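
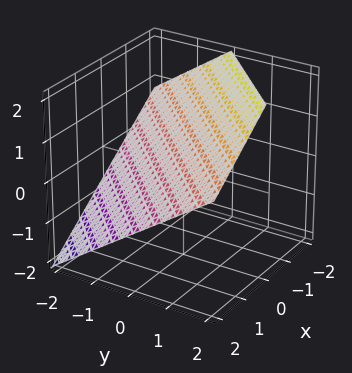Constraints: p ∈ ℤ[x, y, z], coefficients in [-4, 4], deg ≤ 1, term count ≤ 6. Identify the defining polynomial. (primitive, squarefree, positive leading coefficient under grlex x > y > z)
1. Degree: every cross-section is a straight line — this is a plane, so deg p = 1.
2. Checking where it meets the axes: it crosses the y-axis at the gridline y = -1; one x-axis crossing is at x = 1.
3. Together with the visible shape, these determine p as stated.

2*x - 2*y + 3*z - 2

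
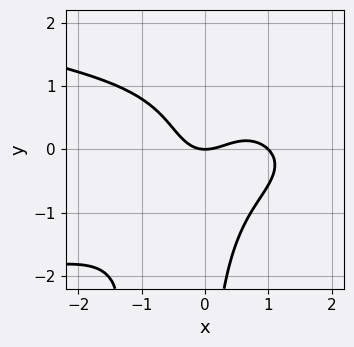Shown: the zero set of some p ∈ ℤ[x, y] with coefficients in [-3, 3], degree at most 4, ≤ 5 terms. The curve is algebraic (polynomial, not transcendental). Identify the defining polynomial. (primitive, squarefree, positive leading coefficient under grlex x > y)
(a) deg p = 4.
(b) Reading off the gridlines: it meets the y-axis at y = 0 (among the integer gridlines); the x-axis gridline crossings are at x ∈ {0, 1}.
(c) Putting this together gives p.

3*x^2*y^2 - x*y^3 + 2*x^3 - 2*x^2 + 2*y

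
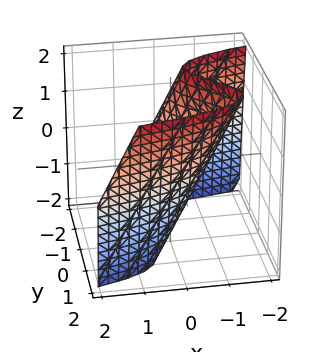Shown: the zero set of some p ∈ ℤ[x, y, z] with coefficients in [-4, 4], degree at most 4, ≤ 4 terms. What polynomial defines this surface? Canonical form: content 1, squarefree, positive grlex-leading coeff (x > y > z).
y^3 - 2*x - 2*y - z

1. The degree is 3 — a generic line meets the surface in up to 3 points.
2. From the axis intercepts and sections: it crosses the z-axis at the gridline z = 0; it meets the y-axis at y = 0 (among the integer gridlines); it meets the x-axis at x = 0 (among the integer gridlines).
3. Solving for integer coefficients yields p as stated.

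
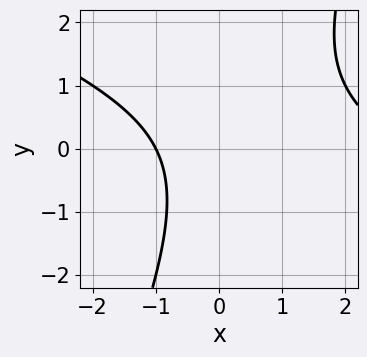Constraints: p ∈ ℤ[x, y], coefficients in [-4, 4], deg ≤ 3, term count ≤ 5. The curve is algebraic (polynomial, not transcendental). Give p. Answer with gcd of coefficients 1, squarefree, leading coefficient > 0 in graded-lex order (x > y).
x^2 + 2*x*y - y^2 - 2*x - 3

Degree: a generic line meets the curve in up to 2 points, so deg p = 2.
From the axis intercepts and sections: it misses every integer gridline on the y-axis; it meets the x-axis at x = -1 (among the integer gridlines).
These observations pin down the coefficients.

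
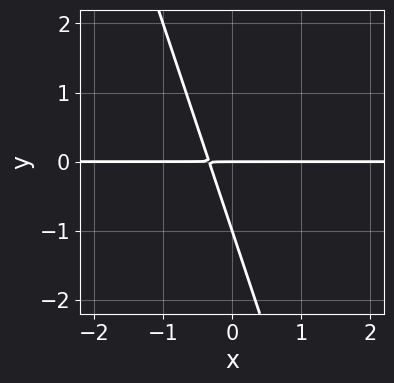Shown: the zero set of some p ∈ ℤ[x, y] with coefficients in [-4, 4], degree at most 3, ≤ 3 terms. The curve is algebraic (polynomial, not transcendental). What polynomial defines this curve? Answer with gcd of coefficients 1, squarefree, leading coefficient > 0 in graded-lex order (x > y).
3*x*y + y^2 + y

1. The degree is 2 — no degree-1 curve has this shape.
2. Checking where it meets the axes: every point of the x-axis in the box is on the curve; among the integer gridlines, it crosses the y-axis at y ∈ {-1, 0}.
3. Matching integer coefficients to the picture gives p.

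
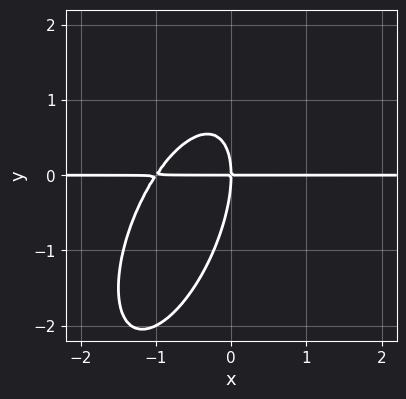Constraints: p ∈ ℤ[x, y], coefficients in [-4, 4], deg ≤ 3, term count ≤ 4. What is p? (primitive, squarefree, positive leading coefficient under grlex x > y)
3*x^2*y - 2*x*y^2 + y^3 + 3*x*y

1. The degree is 3 — the shape is more complex than any degree-2 curve.
2. From the axis intercepts and sections: it meets the y-axis at y = 0 (among the integer gridlines); every point of the x-axis in the box is on the curve.
3. Solving for integer coefficients yields p as stated.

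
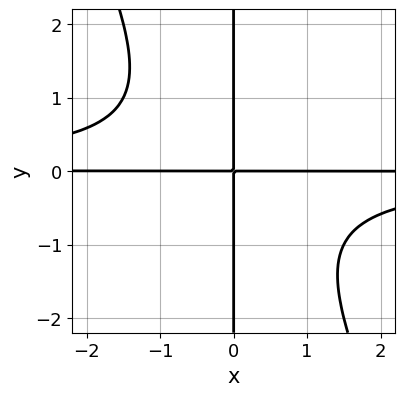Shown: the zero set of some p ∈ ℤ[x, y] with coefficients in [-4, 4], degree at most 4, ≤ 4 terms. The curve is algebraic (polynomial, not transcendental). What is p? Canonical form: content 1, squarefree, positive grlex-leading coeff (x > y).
deg p = 4. A generic line meets the curve in up to 4 points.
Observable constraints: every point of the y-axis in the box is on the curve; the visible x-axis segment lies entirely on the curve.
These observations pin down the coefficients.

2*x^2*y^2 + x*y^3 + 2*x*y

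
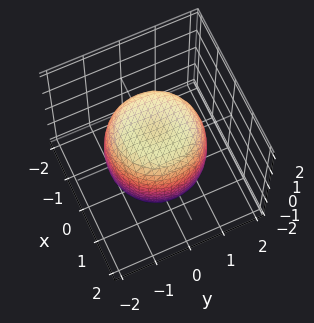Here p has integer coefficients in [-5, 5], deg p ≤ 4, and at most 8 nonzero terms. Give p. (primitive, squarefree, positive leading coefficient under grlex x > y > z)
First, deg p = 4. A generic line meets the surface in up to 4 points.
Next, by symmetry, the surface is invariant under rotation about z: p = q(x² + y², z).
Then, observable constraints: a circular section at z = 0 has radius between 1 and 2.
Finally, these observations pin down the coefficients.

2*x^4 + 4*x^2*y^2 + 2*y^4 - 2*x^2 - 2*y^2 + 2*z^2 - 3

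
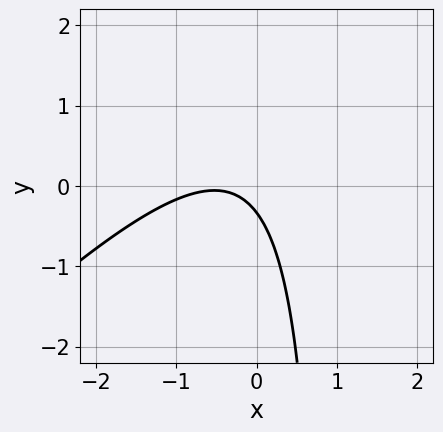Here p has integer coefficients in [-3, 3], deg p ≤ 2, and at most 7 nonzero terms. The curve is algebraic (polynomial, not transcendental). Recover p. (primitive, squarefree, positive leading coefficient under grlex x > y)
1. deg p = 2. A generic line meets the curve in up to 2 points.
2. From the visible intercepts: the curve avoids every integer x-axis point in the box.
3. Matching integer coefficients to the picture gives p.

3*x^2 - 3*x*y + 3*x + 3*y + 1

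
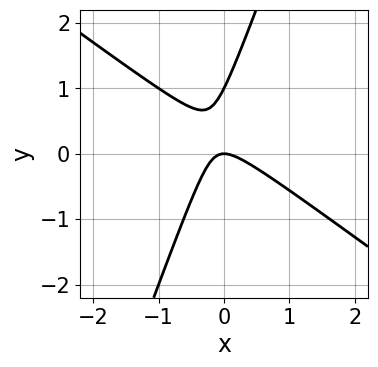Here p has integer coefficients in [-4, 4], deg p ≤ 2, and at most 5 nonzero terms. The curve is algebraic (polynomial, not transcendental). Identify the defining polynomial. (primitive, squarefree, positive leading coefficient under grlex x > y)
2*x^2 + 2*x*y - y^2 + y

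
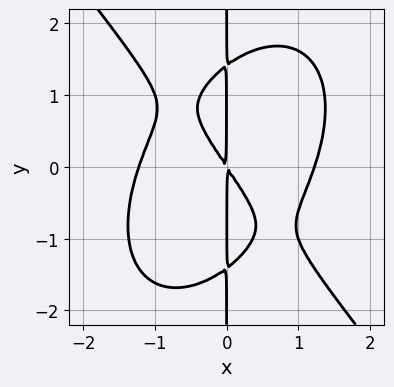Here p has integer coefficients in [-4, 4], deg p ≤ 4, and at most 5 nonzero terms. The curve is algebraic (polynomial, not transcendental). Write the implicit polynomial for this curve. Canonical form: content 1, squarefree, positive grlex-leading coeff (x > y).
2*x^4 + x*y^3 - 3*x^2 - 2*x*y

(a) deg p = 4. A generic line meets the curve in up to 4 points.
(b) Observable constraints: every point of the y-axis in the box is on the curve.
(c) Matching integer coefficients to the picture gives p.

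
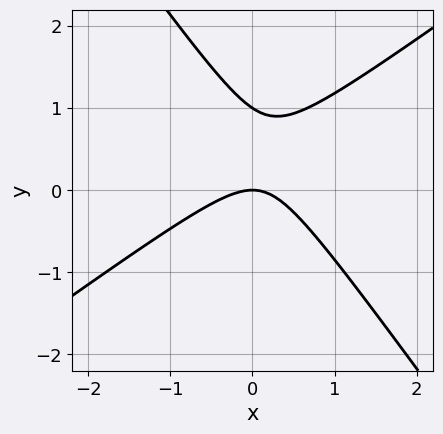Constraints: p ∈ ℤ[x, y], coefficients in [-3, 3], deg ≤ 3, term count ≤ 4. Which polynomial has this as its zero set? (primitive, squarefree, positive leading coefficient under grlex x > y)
The degree is 2 — no degree-1 curve has this shape.
Reading off the gridlines: the y-axis gridline crossings are at y ∈ {0, 1}; one x-axis crossing is at x = 0.
Together with the visible shape, these determine p as stated.

3*x^2 - 2*x*y - 3*y^2 + 3*y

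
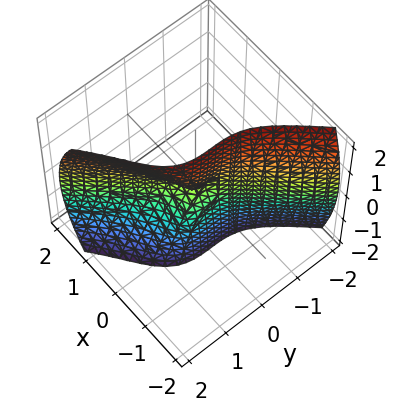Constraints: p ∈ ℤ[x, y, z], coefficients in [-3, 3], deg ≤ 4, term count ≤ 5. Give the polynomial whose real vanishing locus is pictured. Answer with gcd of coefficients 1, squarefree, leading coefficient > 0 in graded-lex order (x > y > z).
Degree: a generic line meets the surface in up to 3 points, so deg p = 3.
From the axis intercepts and sections: it meets the y-axis at y = 0 (among the integer gridlines); it meets the z-axis at z = 0 (among the integer gridlines); it meets the x-axis at x = 0 (among the integer gridlines).
Putting this together gives p.

3*x^3 + x*y^2 + 2*x*z^2 - 3*y^3 + z^2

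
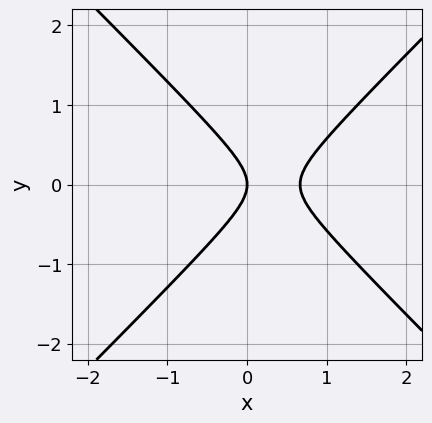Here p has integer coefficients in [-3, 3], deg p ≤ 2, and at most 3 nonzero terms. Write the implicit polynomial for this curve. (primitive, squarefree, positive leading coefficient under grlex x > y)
3*x^2 - 3*y^2 - 2*x

(a) The degree is 2 — the shape is more complex than any degree-1 curve.
(b) Symmetries: it's symmetric under y → −y, forcing even powers of y.
(c) Reading off the gridlines: one x-axis crossing is at x = 0; it crosses the y-axis at the gridline y = 0.
(d) Matching integer coefficients to the picture gives p.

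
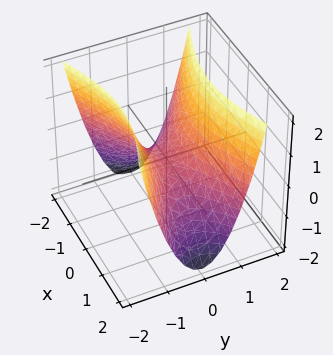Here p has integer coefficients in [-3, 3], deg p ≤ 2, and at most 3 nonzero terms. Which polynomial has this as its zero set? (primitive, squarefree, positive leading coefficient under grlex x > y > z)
First, degree: a saddle surface; a quadric, so deg p = 2.
Next, symmetries: the y ↦ −y reflection is a symmetry, so y appears only in even powers; it's symmetric under x → −x, forcing even powers of x.
Then, reading off the gridlines: one x-axis crossing is at x = 0; it crosses the y-axis at the gridline y = 0; one z-axis crossing is at z = 0.
Finally, assembling these constraints gives the stated polynomial.

x^2 - 3*y^2 + 2*z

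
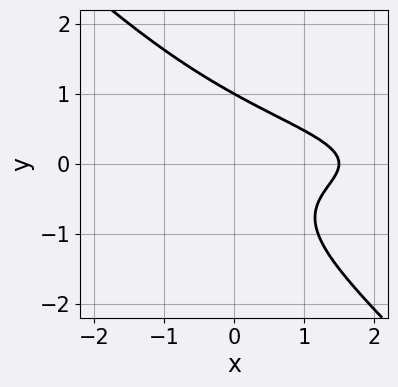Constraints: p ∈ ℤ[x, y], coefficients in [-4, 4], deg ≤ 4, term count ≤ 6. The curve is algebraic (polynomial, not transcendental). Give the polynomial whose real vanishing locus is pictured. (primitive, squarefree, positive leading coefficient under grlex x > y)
3*x*y^2 + 3*y^3 + 2*x - 3

Degree: a generic line meets the curve in up to 3 points, so deg p = 3.
Reading off the gridlines: one y-axis crossing is at y = 1.
Putting this together gives p.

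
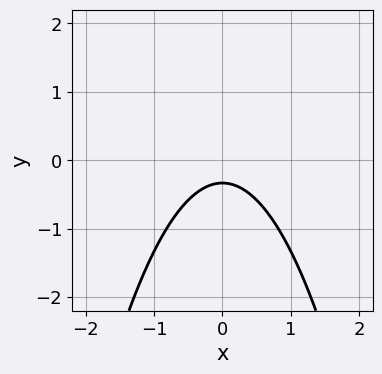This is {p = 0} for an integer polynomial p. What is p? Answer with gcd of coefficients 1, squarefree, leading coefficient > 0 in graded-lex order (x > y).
3*x^2 + 3*y + 1

First, deg p = 2. A generic line meets the curve in up to 2 points.
Then, symmetries: mirror symmetry x ↦ −x ⇒ only even powers of x.
Then, against the integer gridlines: no x-intercept at any integer in the box.
Finally, the integer polynomial consistent with all of this is the stated p.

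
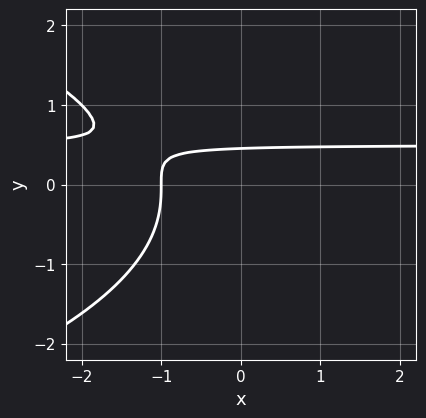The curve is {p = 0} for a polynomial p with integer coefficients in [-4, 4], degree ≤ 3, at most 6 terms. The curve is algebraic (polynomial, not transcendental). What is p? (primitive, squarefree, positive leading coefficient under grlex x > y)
(a) deg p = 3.
(b) Checking where it meets the axes: it meets the x-axis at x = -1 (among the integer gridlines).
(c) Fitting integer coefficients to these (and the overall shape) gives p.

y^3 + 2*x*y - x + 2*y - 1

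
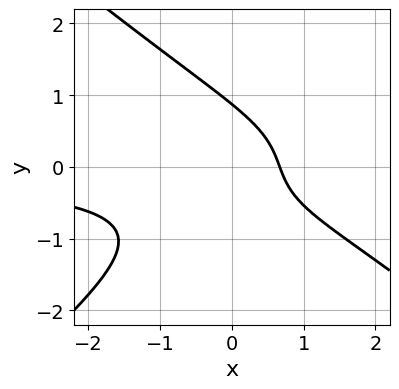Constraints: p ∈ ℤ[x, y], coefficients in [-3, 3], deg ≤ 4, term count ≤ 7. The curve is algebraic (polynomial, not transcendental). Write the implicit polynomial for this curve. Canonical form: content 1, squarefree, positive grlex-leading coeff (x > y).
2*x^2*y - 3*y^3 - 3*x*y - 3*x + 2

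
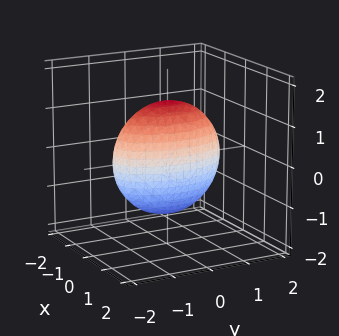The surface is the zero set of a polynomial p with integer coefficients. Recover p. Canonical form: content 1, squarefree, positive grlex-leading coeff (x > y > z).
The degree is 2 — bounded and convex; a quadric.
Symmetries: mirror symmetry y ↦ −y ⇒ only even powers of y; it's symmetric under z → −z, forcing even powers of z; mirror symmetry x ↦ −x ⇒ only even powers of x.
These observations pin down the coefficients.

3*x^2 + y^2 + z^2 - 2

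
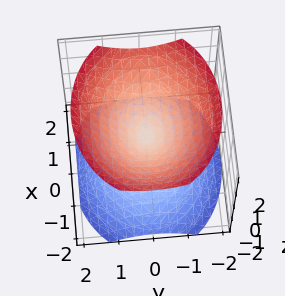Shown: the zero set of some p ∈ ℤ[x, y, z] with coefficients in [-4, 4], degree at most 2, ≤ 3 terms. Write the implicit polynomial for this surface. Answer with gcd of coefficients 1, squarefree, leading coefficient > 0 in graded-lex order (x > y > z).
2*x^2 + 3*y^2 - 3*z^2

1. I count 2 distinct pieces.
2. The degree is 2 — two nappes meeting at a single point; a quadric.
3. Symmetries: mirror symmetry z ↦ −z ⇒ only even powers of z; it's symmetric under y → −y, forcing even powers of y; it's symmetric under x → −x, forcing even powers of x.
4. From the axis intercepts and sections: it meets the y-axis at y = 0 (among the integer gridlines); it meets the z-axis at z = 0 (among the integer gridlines); it meets the x-axis at x = 0 (among the integer gridlines).
5. Fitting integer coefficients to these (and the overall shape) gives p.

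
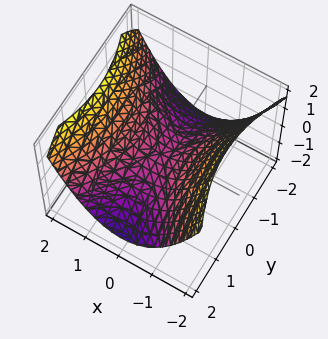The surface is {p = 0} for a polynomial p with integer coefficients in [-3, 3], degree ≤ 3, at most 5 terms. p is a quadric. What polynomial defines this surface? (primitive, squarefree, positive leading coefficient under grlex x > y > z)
The degree is 2 — a hyperbolic paraboloid; a quadric.
Symmetries: it's symmetric under y → −y, forcing even powers of y; it's symmetric under x → −x, forcing even powers of x.
From the axis intercepts and sections: one y-axis crossing is at y = 0; it meets the x-axis at x = 0 (among the integer gridlines).
The integer polynomial consistent with all of this is the stated p.

2*x^2 - y^2 - 3*z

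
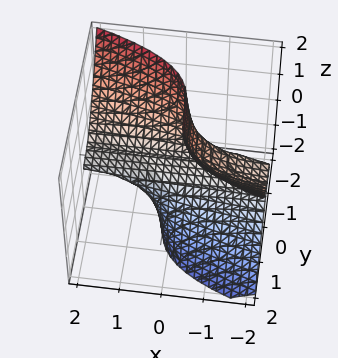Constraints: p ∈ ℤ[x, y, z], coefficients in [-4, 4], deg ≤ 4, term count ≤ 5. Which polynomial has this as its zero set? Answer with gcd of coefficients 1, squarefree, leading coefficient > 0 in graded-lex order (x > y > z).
2*x*z^2 + 2*y^3 + z

(a) Degree: a generic line meets the surface in up to 3 points, so deg p = 3.
(b) From the visible intercepts: it crosses the y-axis at the gridline y = 0; it crosses the z-axis at the gridline z = 0; every point of the x-axis in the box is on the surface.
(c) The integer polynomial consistent with all of this is the stated p.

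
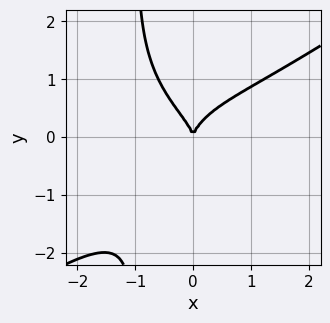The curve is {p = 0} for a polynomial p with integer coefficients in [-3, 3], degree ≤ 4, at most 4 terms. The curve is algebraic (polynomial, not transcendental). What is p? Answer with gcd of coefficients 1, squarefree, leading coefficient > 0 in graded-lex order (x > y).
x^4 - 3*x*y^3 - 3*y^3 + 3*x^2

1. Degree: the shape is more complex than any degree-3 curve, so deg p = 4.
2. From the visible intercepts: it crosses the x-axis at the gridline x = 0; one y-axis crossing is at y = 0.
3. Together with the visible shape, these determine p as stated.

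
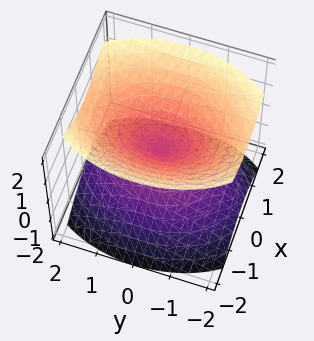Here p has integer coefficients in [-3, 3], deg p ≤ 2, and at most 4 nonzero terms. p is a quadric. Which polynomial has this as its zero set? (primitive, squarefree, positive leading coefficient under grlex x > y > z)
(a) I count 2 distinct pieces. They look like related sheets of one shape, so recover p as a whole.
(b) Degree: two nappes meeting at a single point; a quadric, so deg p = 2.
(c) Symmetries: the x ↦ −x reflection is a symmetry, so x appears only in even powers; mirror symmetry z ↦ −z ⇒ only even powers of z; the y ↦ −y reflection is a symmetry, so y appears only in even powers.
(d) Checking where it meets the axes: one x-axis crossing is at x = 0; one z-axis crossing is at z = 0; it meets the y-axis at y = 0 (among the integer gridlines).
(e) These observations pin down the coefficients.

2*x^2 + y^2 - 2*z^2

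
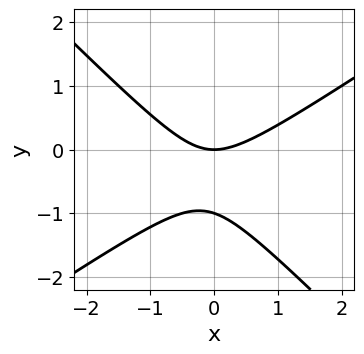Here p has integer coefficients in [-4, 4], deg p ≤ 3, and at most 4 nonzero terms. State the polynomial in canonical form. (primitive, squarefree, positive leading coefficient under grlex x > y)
2*x^2 - x*y - 3*y^2 - 3*y

The degree is 2 — no degree-1 curve has this shape.
From the visible intercepts: the y-axis gridline crossings are at y ∈ {-1, 0}; one x-axis crossing is at x = 0.
Assembling these constraints gives the stated polynomial.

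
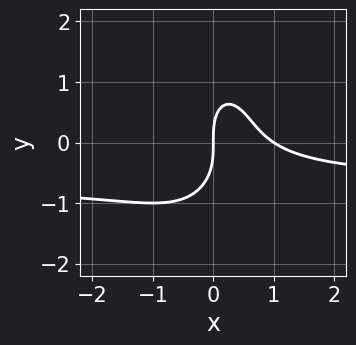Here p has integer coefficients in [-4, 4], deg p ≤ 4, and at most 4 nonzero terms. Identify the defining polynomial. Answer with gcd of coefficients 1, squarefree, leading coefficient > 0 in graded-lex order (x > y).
(a) deg p = 3.
(b) Checking where it meets the axes: it crosses the y-axis at the gridline y = 0; the x-axis gridline crossings are at x ∈ {0, 1}.
(c) Assembling these constraints gives the stated polynomial.

3*x^2*y + y^3 + 2*x^2 - 2*x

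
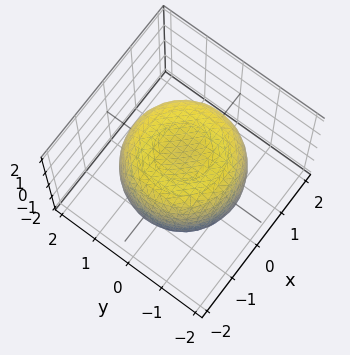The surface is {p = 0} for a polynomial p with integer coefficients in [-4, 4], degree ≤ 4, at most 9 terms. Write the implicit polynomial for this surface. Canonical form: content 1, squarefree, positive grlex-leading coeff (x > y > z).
2*x^4 + 4*x^2*y^2 + 2*y^4 - 3*x^2 - 3*y^2 + 3*z^2 - 3

deg p = 4. A generic line meets the surface in up to 4 points.
By symmetry, every cross-section ⟂ z is a circle, so x, y appear only via x² + y².
Reading off the gridlines: a circular section at z = -1 has radius between 1 and 2; among the integer gridlines, it crosses the z-axis at z ∈ {-1, 1}.
Fitting integer coefficients to these (and the overall shape) gives p.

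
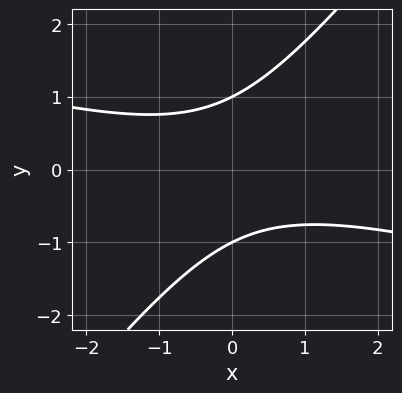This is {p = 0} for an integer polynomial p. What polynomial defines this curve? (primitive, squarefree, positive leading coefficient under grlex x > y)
x^2 + 3*x*y - 3*y^2 + 3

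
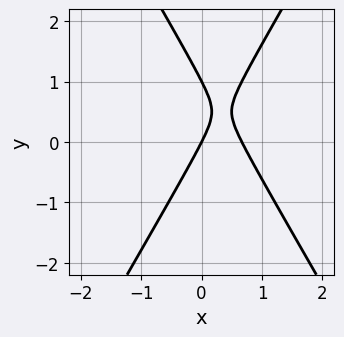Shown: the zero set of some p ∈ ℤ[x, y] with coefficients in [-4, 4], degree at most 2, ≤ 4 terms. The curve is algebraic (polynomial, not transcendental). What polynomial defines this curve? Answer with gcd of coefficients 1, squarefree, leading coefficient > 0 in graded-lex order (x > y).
(a) The degree is 2 — the shape is more complex than any degree-1 curve.
(b) Observable constraints: among the integer gridlines, it crosses the y-axis at y ∈ {0, 1}; it meets the x-axis at x = 0 (among the integer gridlines).
(c) Assembling these constraints gives the stated polynomial.

3*x^2 - y^2 - 2*x + y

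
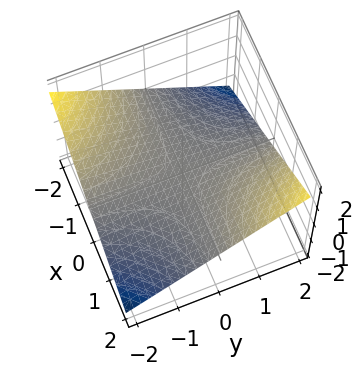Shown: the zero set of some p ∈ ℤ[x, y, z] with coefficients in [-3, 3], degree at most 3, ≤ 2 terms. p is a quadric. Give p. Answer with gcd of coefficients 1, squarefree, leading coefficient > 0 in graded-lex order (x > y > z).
x*y - 3*z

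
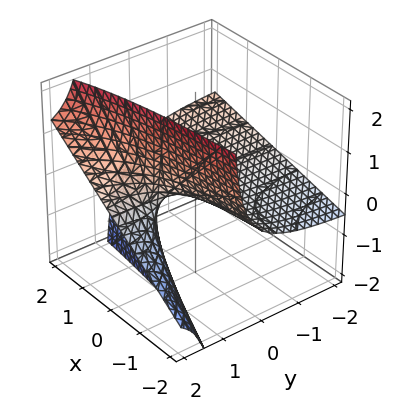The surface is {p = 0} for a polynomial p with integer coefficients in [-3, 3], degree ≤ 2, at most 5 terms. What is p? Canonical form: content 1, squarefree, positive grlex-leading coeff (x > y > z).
x*y - 3*y*z + 3*z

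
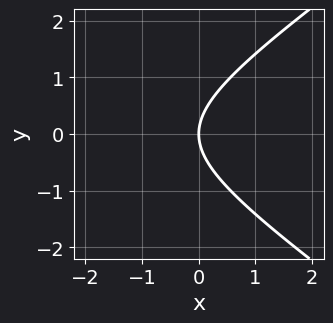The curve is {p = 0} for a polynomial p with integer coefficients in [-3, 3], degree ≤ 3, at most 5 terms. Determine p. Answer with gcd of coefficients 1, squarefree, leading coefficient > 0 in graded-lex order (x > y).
x^2 - 2*y^2 + 3*x

(a) deg p = 2.
(b) Symmetries: the y ↦ −y reflection is a symmetry, so y appears only in even powers.
(c) From the axis intercepts and sections: it meets the x-axis at x = 0 (among the integer gridlines); it meets the y-axis at y = 0 (among the integer gridlines).
(d) The integer polynomial consistent with all of this is the stated p.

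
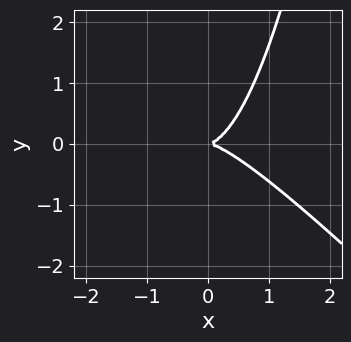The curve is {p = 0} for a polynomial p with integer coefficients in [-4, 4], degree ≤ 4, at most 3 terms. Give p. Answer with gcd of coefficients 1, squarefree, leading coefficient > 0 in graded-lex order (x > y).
x^3 + x^2*y - y^2

1. Degree: the shape is more complex than any degree-2 curve, so deg p = 3.
2. Against the integer gridlines: it crosses the y-axis at the gridline y = 0; it meets the x-axis at x = 0 (among the integer gridlines).
3. Putting this together gives p.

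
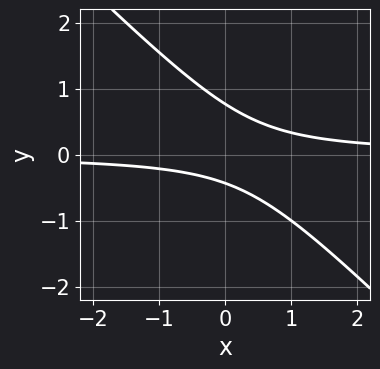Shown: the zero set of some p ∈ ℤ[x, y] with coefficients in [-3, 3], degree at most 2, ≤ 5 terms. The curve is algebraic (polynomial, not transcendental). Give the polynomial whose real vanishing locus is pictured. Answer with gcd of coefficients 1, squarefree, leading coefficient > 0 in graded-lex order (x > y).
3*x*y + 3*y^2 - y - 1

First, the degree is 2 — a generic line meets the curve in up to 2 points.
Next, observable constraints: it misses every integer gridline on the x-axis.
Finally, fitting integer coefficients to these (and the overall shape) gives p.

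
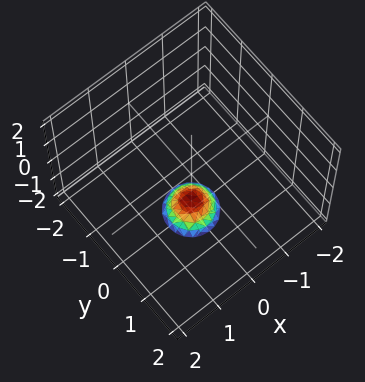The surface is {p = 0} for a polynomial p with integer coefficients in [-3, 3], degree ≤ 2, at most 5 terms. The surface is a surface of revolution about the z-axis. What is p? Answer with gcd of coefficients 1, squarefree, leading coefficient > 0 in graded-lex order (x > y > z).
3*x^2 + 3*y^2 + 2*z + 3

First, the degree is 2 — no degree-1 surface has this shape.
Then, symmetries: rotational symmetry about the z-axis ⇒ p depends on x, y only through x² + y².
Then, against the integer gridlines: the surface avoids every integer x-axis point in the box; a circular section at z = -2 has radius between 0 and 1; the surface avoids every integer y-axis point in the box.
Finally, putting this together gives p.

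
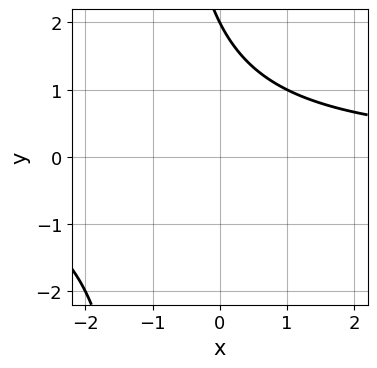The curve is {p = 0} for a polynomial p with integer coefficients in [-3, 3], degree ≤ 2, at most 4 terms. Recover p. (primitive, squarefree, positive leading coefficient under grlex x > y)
First, degree: a generic line meets the curve in up to 2 points, so deg p = 2.
Then, from the visible intercepts: it meets the y-axis at y = 2 (among the integer gridlines); no x-intercept at any integer in the box.
Finally, assembling these constraints gives the stated polynomial.

x*y + y - 2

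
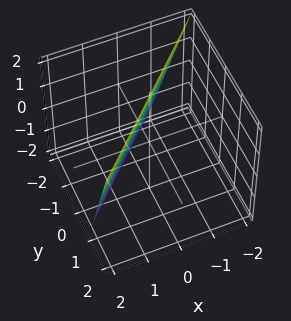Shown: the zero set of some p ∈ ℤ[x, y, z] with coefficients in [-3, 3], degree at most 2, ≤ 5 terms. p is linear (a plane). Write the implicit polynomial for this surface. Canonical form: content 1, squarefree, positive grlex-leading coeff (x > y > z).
1. Degree: every cross-section is a straight line — this is a plane, so deg p = 1.
2. From the visible intercepts: one z-axis crossing is at z = 2.
3. Fitting integer coefficients to these (and the overall shape) gives p.

3*x - 3*y + z - 2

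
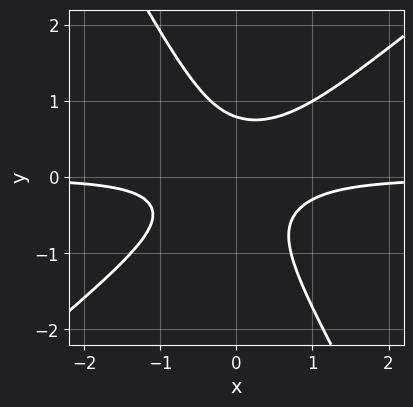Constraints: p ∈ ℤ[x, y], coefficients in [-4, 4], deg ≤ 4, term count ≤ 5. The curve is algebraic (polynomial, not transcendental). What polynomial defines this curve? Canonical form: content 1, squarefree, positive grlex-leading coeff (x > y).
3*x^2*y - 2*x*y^2 - 2*y^3 + 1

1. Degree: no degree-2 curve has this shape, so deg p = 3.
2. From the axis intercepts and sections: the curve avoids every integer x-axis point in the box.
3. Together with the visible shape, these determine p as stated.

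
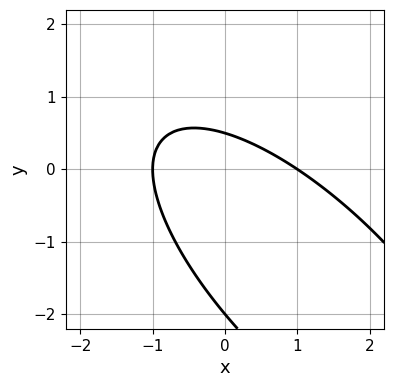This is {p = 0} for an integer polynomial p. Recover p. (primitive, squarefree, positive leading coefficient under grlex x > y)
1. Degree: no degree-1 curve has this shape, so deg p = 2.
2. Observable constraints: it crosses the y-axis at the gridline y = -2; among the integer gridlines, it crosses the x-axis at x ∈ {-1, 1}.
3. Solving for integer coefficients yields p as stated.

2*x^2 + 3*x*y + 2*y^2 + 3*y - 2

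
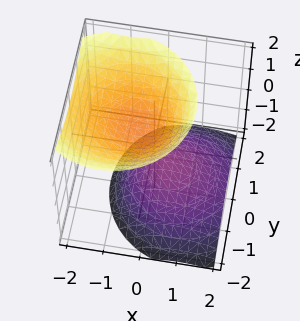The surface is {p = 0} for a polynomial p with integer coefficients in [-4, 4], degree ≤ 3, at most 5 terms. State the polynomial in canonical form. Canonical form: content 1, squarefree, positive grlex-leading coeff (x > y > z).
First, I count 2 distinct pieces. They look like related sheets of one shape, so recover p as a whole.
Then, deg p = 2. No degree-1 surface has this shape.
Next, from the axis intercepts and sections: the surface avoids every integer y-axis point in the box; no x-intercept at any integer in the box.
Finally, fitting integer coefficients to these (and the overall shape) gives p.

3*x^2 + 3*x*z + 3*y^2 - 3*z^2 + 2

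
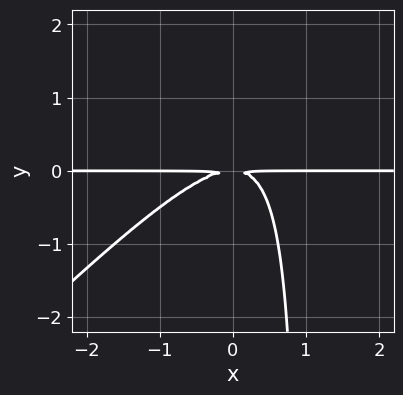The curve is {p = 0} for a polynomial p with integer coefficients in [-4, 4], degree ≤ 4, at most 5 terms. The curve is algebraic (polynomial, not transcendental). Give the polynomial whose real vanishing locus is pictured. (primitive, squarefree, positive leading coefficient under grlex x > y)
x^2*y - x*y^2 + y^2

(a) deg p = 3.
(b) Reading off the gridlines: the visible x-axis segment lies entirely on the curve.
(c) Putting this together gives p.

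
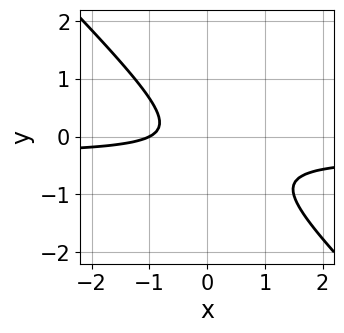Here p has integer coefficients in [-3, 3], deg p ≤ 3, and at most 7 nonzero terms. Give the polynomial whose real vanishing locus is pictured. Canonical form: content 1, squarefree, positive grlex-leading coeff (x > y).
3*x*y + 3*y^2 + x + y + 1

First, deg p = 2. No degree-1 curve has this shape.
Next, checking where it meets the axes: it misses every integer gridline on the y-axis; it crosses the x-axis at the gridline x = -1.
Finally, these observations pin down the coefficients.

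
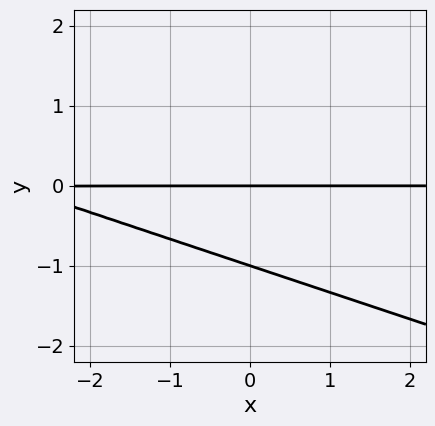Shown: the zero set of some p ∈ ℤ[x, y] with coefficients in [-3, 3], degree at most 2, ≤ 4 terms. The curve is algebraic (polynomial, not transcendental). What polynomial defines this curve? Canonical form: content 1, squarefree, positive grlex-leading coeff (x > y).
x*y + 3*y^2 + 3*y

First, degree: the shape is more complex than any degree-1 curve, so deg p = 2.
Then, from the visible intercepts: the visible x-axis segment lies entirely on the curve; among the integer gridlines, it crosses the y-axis at y ∈ {-1, 0}.
Finally, the integer polynomial consistent with all of this is the stated p.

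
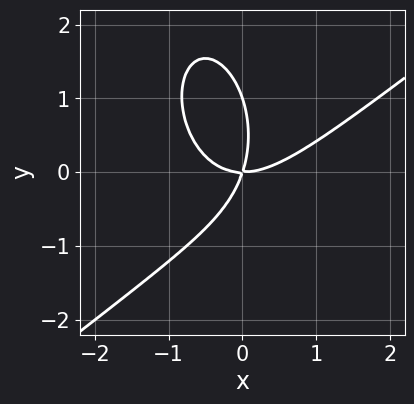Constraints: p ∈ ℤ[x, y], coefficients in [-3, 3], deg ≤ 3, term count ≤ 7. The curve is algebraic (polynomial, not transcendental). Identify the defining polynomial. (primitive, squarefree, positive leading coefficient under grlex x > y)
2*x^3 - 2*x^2*y - y^3 - 3*x*y + y^2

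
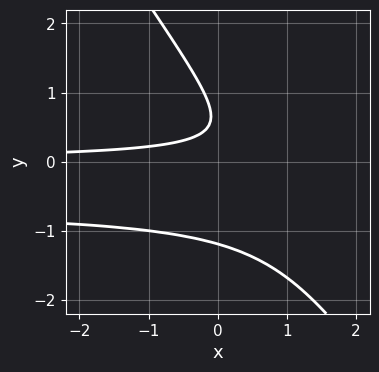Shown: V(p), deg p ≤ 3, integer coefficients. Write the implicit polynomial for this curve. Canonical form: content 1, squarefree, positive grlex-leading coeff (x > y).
3*x*y^2 + 2*y^3 + 2*x*y - 2*y + 1

First, degree: a generic line meets the curve in up to 3 points, so deg p = 3.
Then, against the integer gridlines: no x-intercept at any integer in the box.
Finally, the integer polynomial consistent with all of this is the stated p.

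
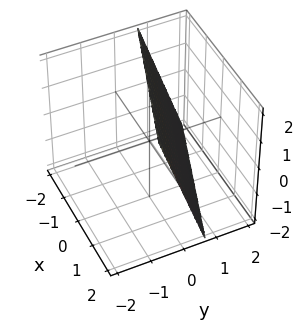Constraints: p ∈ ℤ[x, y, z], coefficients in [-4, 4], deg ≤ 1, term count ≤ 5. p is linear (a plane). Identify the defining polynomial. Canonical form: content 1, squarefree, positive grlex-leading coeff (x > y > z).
(a) Degree: the surface is flat (a plane), so deg p = 1.
(b) From the visible intercepts: one x-axis crossing is at x = 2; it crosses the z-axis at the gridline z = 2.
(c) Fitting integer coefficients to these (and the overall shape) gives p.

x + 3*y + z - 2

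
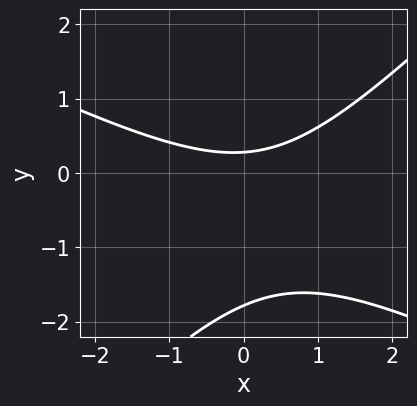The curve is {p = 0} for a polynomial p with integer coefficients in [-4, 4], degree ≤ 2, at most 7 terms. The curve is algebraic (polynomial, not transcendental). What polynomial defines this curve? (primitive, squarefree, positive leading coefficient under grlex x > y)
x^2 + x*y - 2*y^2 - 3*y + 1

Degree: the shape is more complex than any degree-1 curve, so deg p = 2.
Observable constraints: no x-intercept at any integer in the box.
Solving for integer coefficients yields p as stated.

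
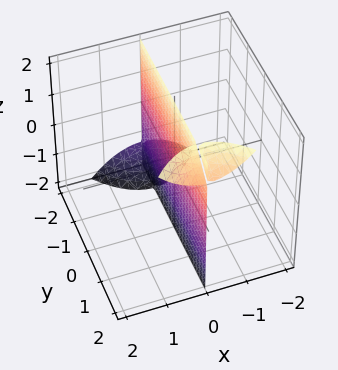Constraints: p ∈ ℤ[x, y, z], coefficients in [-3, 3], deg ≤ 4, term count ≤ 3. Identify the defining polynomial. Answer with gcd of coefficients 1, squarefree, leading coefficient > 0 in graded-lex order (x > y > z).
1. There are 3 components.
2. Degree: no degree-2 surface has this shape, so deg p = 3.
3. From the axis intercepts and sections: the visible y-axis segment lies entirely on the surface; the visible z-axis segment lies entirely on the surface; one x-axis crossing is at x = 0.
4. These observations pin down the coefficients.

x^3 - x*y*z + 3*x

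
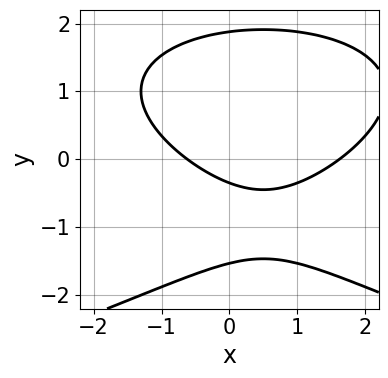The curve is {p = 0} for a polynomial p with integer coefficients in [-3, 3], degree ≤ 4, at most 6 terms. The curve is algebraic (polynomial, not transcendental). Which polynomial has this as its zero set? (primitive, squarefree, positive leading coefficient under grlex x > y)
(a) Degree: no degree-2 curve has this shape, so deg p = 3.
(b) The integer polynomial consistent with all of this is the stated p.

y^3 + x^2 - x - 3*y - 1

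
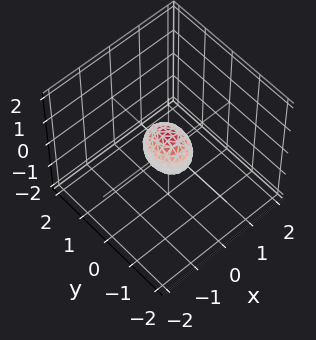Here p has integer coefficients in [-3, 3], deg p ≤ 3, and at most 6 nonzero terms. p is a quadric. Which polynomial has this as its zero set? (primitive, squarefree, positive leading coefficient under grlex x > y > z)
The degree is 2 — bounded and convex; a quadric.
Symmetries: the y ↦ −y reflection is a symmetry, so y appears only in even powers; it's symmetric under z → −z, forcing even powers of z; the x ↦ −x reflection is a symmetry, so x appears only in even powers.
Solving for integer coefficients yields p as stated.

3*x^2 + 2*y^2 + 2*z^2 - 1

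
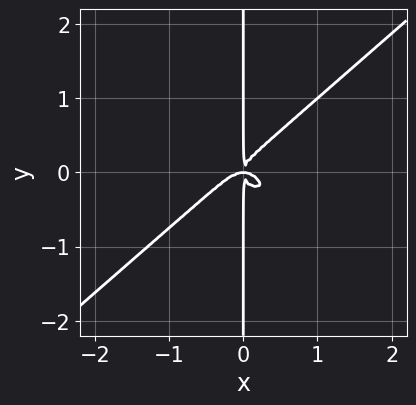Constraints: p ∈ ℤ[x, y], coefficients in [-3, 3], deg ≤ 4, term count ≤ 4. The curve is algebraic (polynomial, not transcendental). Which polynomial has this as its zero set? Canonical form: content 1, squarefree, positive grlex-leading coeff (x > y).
2*x^4 - 3*x*y^3 + x^2*y

(a) Degree: the shape is more complex than any degree-3 curve, so deg p = 4.
(b) From the visible intercepts: the visible y-axis segment lies entirely on the curve.
(c) Putting this together gives p.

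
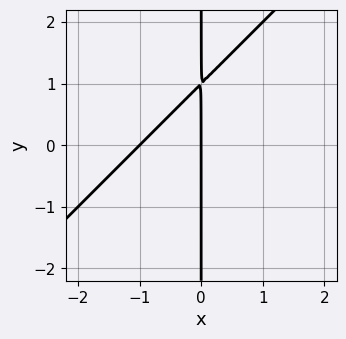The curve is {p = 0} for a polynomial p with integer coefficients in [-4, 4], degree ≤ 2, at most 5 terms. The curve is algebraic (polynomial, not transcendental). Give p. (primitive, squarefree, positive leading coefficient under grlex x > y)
x^2 - x*y + x

1. deg p = 2. The shape is more complex than any degree-1 curve.
2. From the axis intercepts and sections: every point of the y-axis in the box is on the curve; the x-axis gridline crossings are at x ∈ {-1, 0}.
3. Together with the visible shape, these determine p as stated.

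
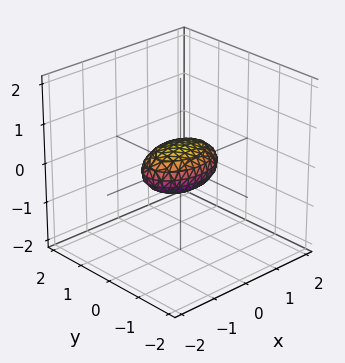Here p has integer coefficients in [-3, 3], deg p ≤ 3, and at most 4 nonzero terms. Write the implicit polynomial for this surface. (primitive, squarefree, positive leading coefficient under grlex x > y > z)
x^2 + 2*y^2 + 3*z^2 - 1

(a) Degree: bounded and convex; a quadric, so deg p = 2.
(b) Symmetries: mirror symmetry x ↦ −x ⇒ only even powers of x; the y ↦ −y reflection is a symmetry, so y appears only in even powers; the z ↦ −z reflection is a symmetry, so z appears only in even powers.
(c) Reading off the gridlines: among the integer gridlines, it crosses the x-axis at x ∈ {-1, 1}.
(d) These observations pin down the coefficients.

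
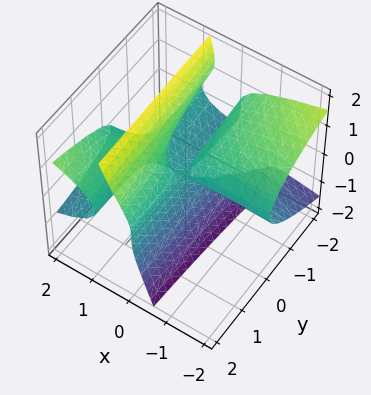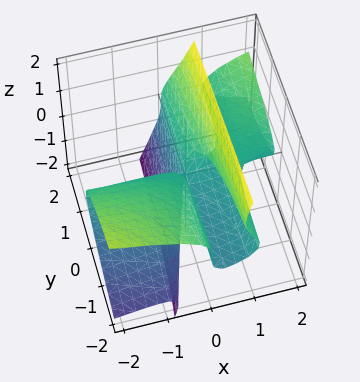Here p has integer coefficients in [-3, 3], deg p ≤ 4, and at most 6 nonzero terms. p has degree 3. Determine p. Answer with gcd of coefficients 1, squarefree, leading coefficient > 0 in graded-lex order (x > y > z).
x^2*y - 3*x*z^2 + z^3 - x*y + x*z

(a) The degree is 3 — no degree-2 surface has this shape.
(b) Against the integer gridlines: every point of the x-axis in the box is on the surface; it meets the z-axis at z = 0 (among the integer gridlines); the visible y-axis segment lies entirely on the surface.
(c) Solving for integer coefficients yields p as stated.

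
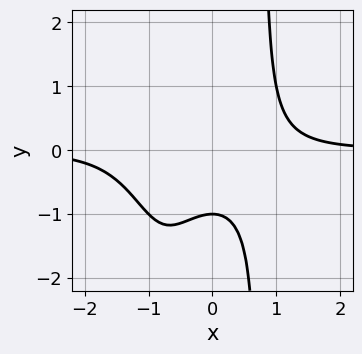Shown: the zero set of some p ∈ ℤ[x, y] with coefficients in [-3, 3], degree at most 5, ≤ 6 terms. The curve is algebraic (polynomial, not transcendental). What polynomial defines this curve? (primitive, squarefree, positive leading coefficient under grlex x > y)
deg p = 4. The shape is more complex than any degree-3 curve.
From the axis intercepts and sections: it crosses the y-axis at the gridline y = -1; it misses every integer gridline on the x-axis.
Assembling these constraints gives the stated polynomial.

x^3*y + x^2*y - y - 1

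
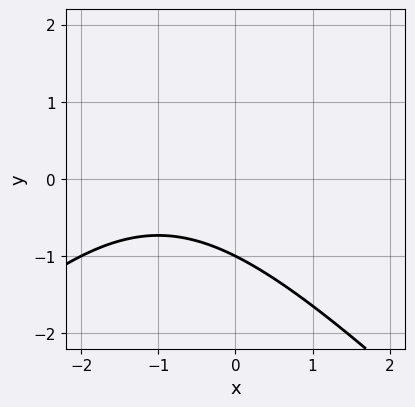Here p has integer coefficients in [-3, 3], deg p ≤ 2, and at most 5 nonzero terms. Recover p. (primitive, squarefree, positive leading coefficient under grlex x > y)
x^2 - y^2 + 2*x + 2*y + 3

(a) deg p = 2. The shape is more complex than any degree-1 curve.
(b) From the visible intercepts: the curve avoids every integer x-axis point in the box; one y-axis crossing is at y = -1.
(c) Assembling these constraints gives the stated polynomial.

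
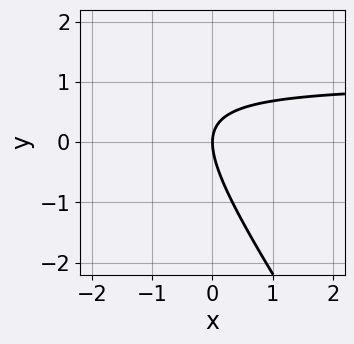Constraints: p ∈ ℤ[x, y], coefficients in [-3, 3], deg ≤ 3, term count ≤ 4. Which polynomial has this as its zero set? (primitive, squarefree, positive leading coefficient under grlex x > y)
1. Degree: the shape is more complex than any degree-1 curve, so deg p = 2.
2. From the axis intercepts and sections: it crosses the x-axis at the gridline x = 0; one y-axis crossing is at y = 0.
3. The integer polynomial consistent with all of this is the stated p.

3*x*y + 2*y^2 - 3*x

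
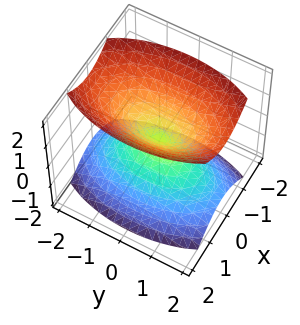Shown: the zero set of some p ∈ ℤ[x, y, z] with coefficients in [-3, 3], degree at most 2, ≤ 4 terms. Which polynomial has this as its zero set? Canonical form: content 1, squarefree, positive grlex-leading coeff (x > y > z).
First, I count 2 distinct pieces.
Next, the degree is 2 — two nappes meeting at a single point; a quadric.
Next, symmetries: the z ↦ −z reflection is a symmetry, so z appears only in even powers; the x ↦ −x reflection is a symmetry, so x appears only in even powers; the y ↦ −y reflection is a symmetry, so y appears only in even powers.
Then, reading off the gridlines: it crosses the z-axis at the gridline z = 0; it meets the x-axis at x = 0 (among the integer gridlines); it crosses the y-axis at the gridline y = 0.
Finally, assembling these constraints gives the stated polynomial.

3*x^2 + y^2 - 2*z^2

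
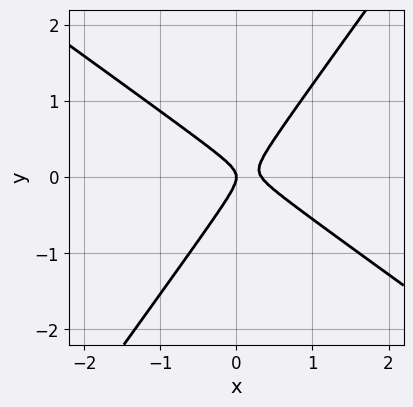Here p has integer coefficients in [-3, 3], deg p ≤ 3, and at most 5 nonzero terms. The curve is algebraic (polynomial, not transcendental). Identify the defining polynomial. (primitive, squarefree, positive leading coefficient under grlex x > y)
1. deg p = 2.
2. Against the integer gridlines: it crosses the y-axis at the gridline y = 0; it crosses the x-axis at the gridline x = 0.
3. Together with the visible shape, these determine p as stated.

3*x^2 + 2*x*y - 3*y^2 - x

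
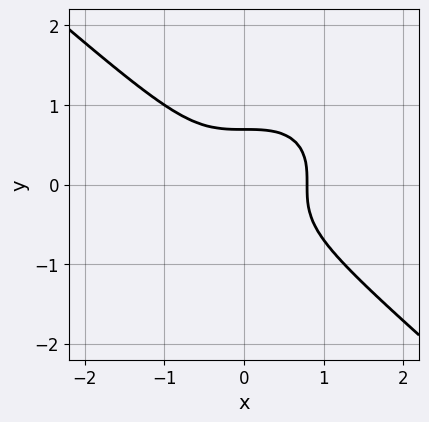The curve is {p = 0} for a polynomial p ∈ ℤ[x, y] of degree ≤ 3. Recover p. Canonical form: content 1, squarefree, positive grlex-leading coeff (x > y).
2*x^3 + 3*y^3 - 1

First, deg p = 3. No degree-2 curve has this shape.
Finally, putting this together gives p.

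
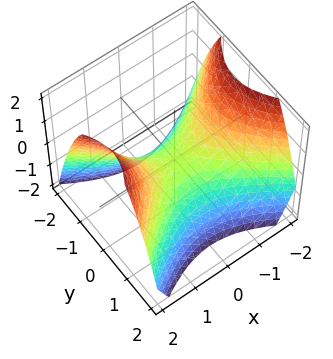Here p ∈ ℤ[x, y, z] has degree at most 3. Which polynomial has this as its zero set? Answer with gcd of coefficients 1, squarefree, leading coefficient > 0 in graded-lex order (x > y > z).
First, deg p = 2.
Then, symmetries: mirror symmetry x ↦ −x ⇒ only even powers of x; mirror symmetry y ↦ −y ⇒ only even powers of y.
Then, from the visible intercepts: it meets the x-axis at x = 0 (among the integer gridlines); it meets the z-axis at z = 0 (among the integer gridlines); one y-axis crossing is at y = 0.
Finally, these observations pin down the coefficients.

2*x^2 - 3*y^2 - 3*z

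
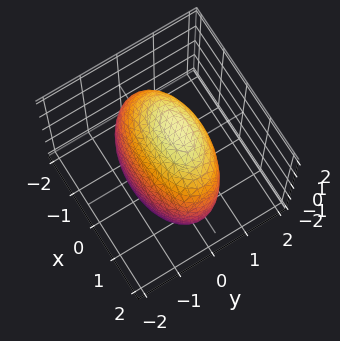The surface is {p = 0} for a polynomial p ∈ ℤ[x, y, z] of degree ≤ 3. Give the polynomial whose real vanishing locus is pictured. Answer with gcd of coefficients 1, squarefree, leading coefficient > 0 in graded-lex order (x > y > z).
1. deg p = 2. No degree-1 surface has this shape.
2. Against the integer gridlines: among the integer gridlines, it crosses the y-axis at y ∈ {-1, 1}.
3. Assembling these constraints gives the stated polynomial.

x^2 + 3*y^2 - y*z + z^2 - 3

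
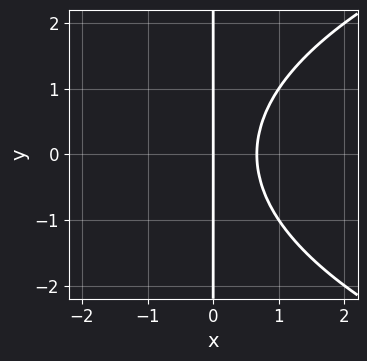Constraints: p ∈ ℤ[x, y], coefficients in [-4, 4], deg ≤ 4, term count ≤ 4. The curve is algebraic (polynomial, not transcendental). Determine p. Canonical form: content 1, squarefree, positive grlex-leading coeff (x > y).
x*y^2 - 3*x^2 + 2*x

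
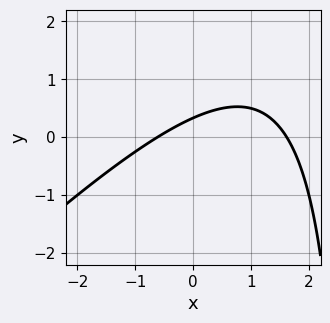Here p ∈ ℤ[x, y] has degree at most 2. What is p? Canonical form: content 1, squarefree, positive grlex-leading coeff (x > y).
x^2 - x*y - x + 3*y - 1

First, deg p = 2. A generic line meets the curve in up to 2 points.
Finally, matching integer coefficients to the picture gives p.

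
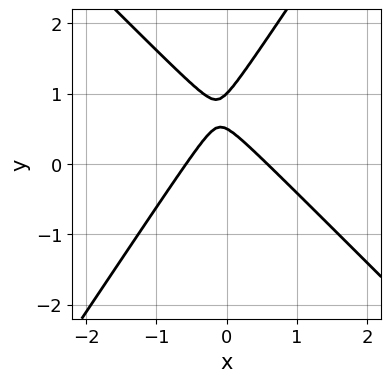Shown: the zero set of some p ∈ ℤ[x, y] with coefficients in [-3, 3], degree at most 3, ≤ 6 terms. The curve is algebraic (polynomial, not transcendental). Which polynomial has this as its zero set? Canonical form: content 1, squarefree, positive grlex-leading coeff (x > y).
Degree: a generic line meets the curve in up to 2 points, so deg p = 2.
From the axis intercepts and sections: one y-axis crossing is at y = 1.
Assembling these constraints gives the stated polynomial.

3*x^2 + x*y - 2*y^2 + 3*y - 1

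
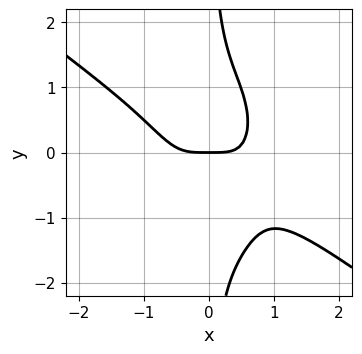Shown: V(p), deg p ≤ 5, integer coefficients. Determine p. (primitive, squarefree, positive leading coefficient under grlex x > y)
3*x^4 + 3*x^3*y + 2*x*y^3 + x*y^2 - 2*y

1. The degree is 4 — a generic line meets the curve in up to 4 points.
2. From the visible intercepts: it crosses the y-axis at the gridline y = 0; it meets the x-axis at x = 0 (among the integer gridlines).
3. Matching integer coefficients to the picture gives p.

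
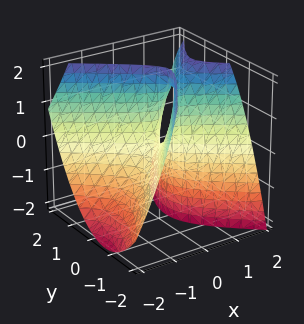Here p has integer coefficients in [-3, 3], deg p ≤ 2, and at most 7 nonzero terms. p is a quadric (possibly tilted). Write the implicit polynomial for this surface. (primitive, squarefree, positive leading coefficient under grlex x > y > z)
1. Degree: a generic line meets the surface in up to 2 points, so deg p = 2.
2. Reading off the gridlines: one z-axis crossing is at z = 0; it crosses the x-axis at the gridline x = 0; one y-axis crossing is at y = 0.
3. The integer polynomial consistent with all of this is the stated p.

3*x^2 + 2*x*y - 3*x*z - 3*y^2 + z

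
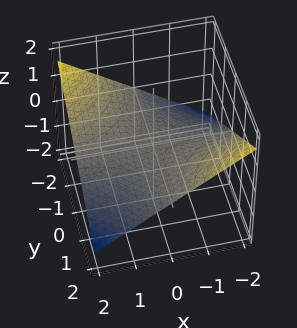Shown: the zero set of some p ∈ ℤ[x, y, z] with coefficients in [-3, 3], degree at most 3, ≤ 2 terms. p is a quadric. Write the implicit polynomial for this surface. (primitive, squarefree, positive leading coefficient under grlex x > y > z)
x*y + 3*z

First, deg p = 2. A saddle surface; a quadric.
Then, checking where it meets the axes: it crosses the z-axis at the gridline z = 0; every point of the y-axis in the box is on the surface.
Finally, the integer polynomial consistent with all of this is the stated p. Check: (-2, 0, 0) on the x-axis lies on the surface, and p(-2, 0, 0) = 0. ✓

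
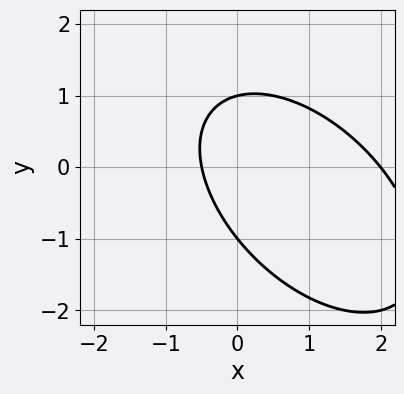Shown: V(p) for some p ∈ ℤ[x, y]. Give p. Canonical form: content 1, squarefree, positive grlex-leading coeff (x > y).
(a) deg p = 2. No degree-1 curve has this shape.
(b) From the axis intercepts and sections: it meets the x-axis at x = 2 (among the integer gridlines); among the integer gridlines, it crosses the y-axis at y ∈ {-1, 1}.
(c) Assembling these constraints gives the stated polynomial.

2*x^2 + 2*x*y + 2*y^2 - 3*x - 2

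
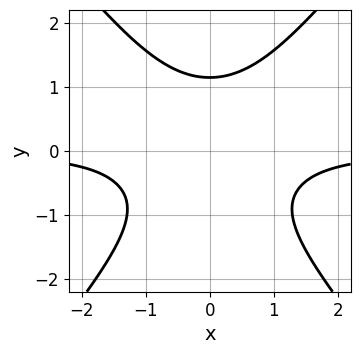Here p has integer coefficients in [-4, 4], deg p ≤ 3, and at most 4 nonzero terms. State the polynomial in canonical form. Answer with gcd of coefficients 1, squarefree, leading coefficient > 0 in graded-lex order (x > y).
3*x^2*y - 2*y^3 + 3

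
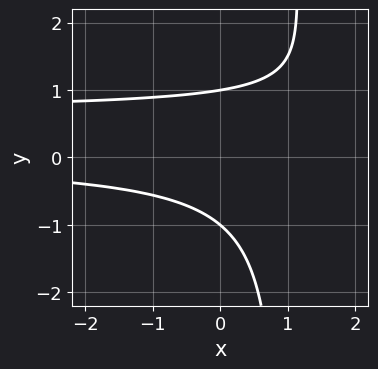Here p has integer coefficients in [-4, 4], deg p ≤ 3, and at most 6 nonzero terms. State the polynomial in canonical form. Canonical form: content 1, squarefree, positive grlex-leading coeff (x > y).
3*x*y^2 - 2*x*y - 3*y^2 + 3

First, deg p = 3. A generic line meets the curve in up to 3 points.
Then, checking where it meets the axes: no x-intercept at any integer in the box; the y-axis gridline crossings are at y ∈ {-1, 1}.
Finally, solving for integer coefficients yields p as stated.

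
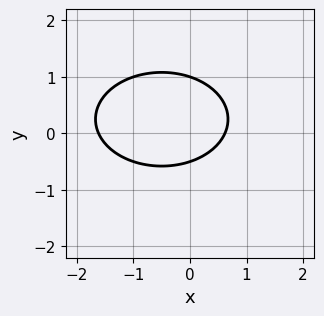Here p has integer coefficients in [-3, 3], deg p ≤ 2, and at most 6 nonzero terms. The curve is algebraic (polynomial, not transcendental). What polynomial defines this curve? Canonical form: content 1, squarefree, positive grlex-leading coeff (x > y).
x^2 + 2*y^2 + x - y - 1

First, degree: a generic line meets the curve in up to 2 points, so deg p = 2.
Then, from the axis intercepts and sections: it crosses the y-axis at the gridline y = 1.
Finally, solving for integer coefficients yields p as stated.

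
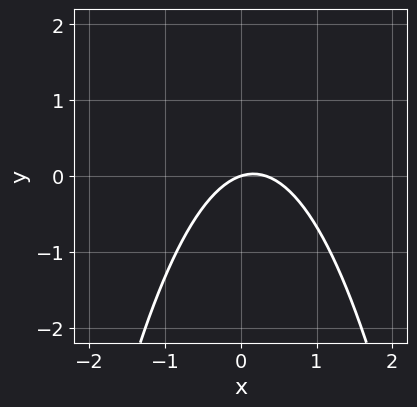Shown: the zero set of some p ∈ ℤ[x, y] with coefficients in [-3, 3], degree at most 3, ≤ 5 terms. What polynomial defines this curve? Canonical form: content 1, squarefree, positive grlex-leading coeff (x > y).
3*x^2 - x + 3*y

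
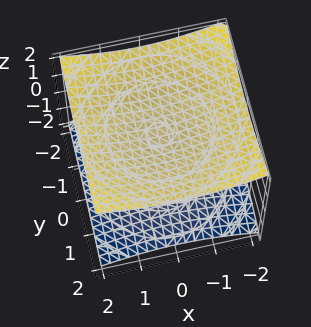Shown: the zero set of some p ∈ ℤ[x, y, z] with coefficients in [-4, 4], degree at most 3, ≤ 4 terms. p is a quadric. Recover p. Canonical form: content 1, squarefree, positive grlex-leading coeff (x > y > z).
x^2 + y^2 - 3*z^2 + 3

1. There are 2 components.
2. Degree: two sheets facing apart; a quadric, so deg p = 2.
3. Symmetries: the z ↦ −z reflection is a symmetry, so z appears only in even powers; rotational symmetry about the z-axis ⇒ p depends on x, y only through x² + y².
4. Reading off the gridlines: no y-intercept at any integer in the box; the surface avoids every integer x-axis point in the box; among the integer gridlines, it crosses the z-axis at z ∈ {-1, 1}.
5. The integer polynomial consistent with all of this is the stated p.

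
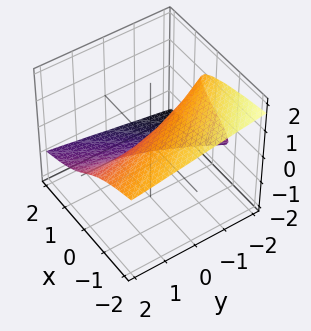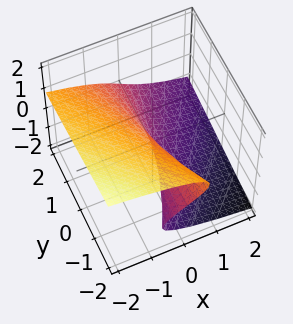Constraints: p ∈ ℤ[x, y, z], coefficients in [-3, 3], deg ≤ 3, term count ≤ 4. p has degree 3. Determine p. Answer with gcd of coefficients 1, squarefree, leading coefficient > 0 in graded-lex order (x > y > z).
The degree is 3 — no degree-2 surface has this shape.
From the axis intercepts and sections: every point of the y-axis in the box is on the surface; it meets the x-axis at x = 0 (among the integer gridlines); one z-axis crossing is at z = 0.
Assembling these constraints gives the stated polynomial.

3*z^3 + 2*y*z + 3*x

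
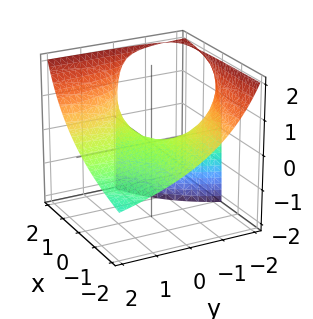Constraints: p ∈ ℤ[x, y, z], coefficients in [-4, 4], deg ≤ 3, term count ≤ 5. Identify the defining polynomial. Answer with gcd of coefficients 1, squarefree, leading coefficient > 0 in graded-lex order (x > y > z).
x*y + x*z - y*z - 2*z

(a) Degree: no degree-1 surface has this shape, so deg p = 2.
(b) Observable constraints: every point of the y-axis in the box is on the surface; it crosses the z-axis at the gridline z = 0.
(c) The integer polynomial consistent with all of this is the stated p.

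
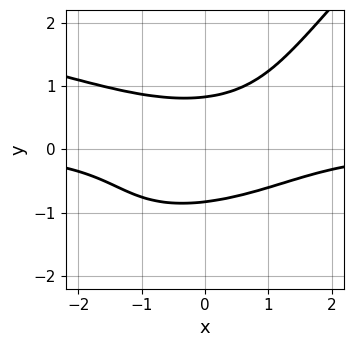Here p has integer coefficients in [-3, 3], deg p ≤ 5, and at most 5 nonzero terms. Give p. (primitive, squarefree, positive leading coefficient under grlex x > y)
2*x*y^3 - 2*y^4 + 2*x^2*y - 3*y^2 + 3

deg p = 4.
From the axis intercepts and sections: it misses every integer gridline on the x-axis.
Putting this together gives p.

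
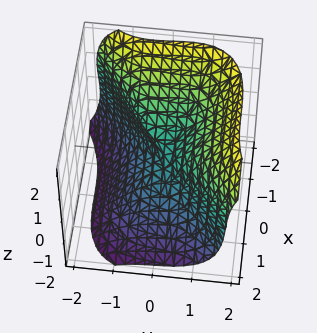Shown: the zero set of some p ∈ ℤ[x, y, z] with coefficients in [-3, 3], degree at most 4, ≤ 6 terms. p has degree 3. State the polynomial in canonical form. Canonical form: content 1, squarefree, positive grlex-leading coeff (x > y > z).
2*x^3 - 3*y^3 + 2*z^3 + y*z

1. The degree is 3 — the shape is more complex than any degree-2 surface.
2. From the visible intercepts: it meets the y-axis at y = 0 (among the integer gridlines); it meets the x-axis at x = 0 (among the integer gridlines); it meets the z-axis at z = 0 (among the integer gridlines).
3. Putting this together gives p.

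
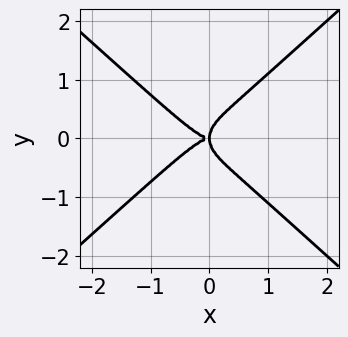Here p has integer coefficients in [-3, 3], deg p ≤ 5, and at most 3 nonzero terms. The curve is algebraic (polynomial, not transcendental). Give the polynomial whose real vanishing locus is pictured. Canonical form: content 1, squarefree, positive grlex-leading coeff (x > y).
Degree: no degree-3 curve has this shape, so deg p = 4.
Symmetries: the y ↦ −y reflection is a symmetry, so y appears only in even powers.
Reading off the gridlines: it meets the y-axis at y = 0 (among the integer gridlines); it crosses the x-axis at the gridline x = 0.
Putting this together gives p.

2*x^4 - 3*y^4 + 2*x*y^2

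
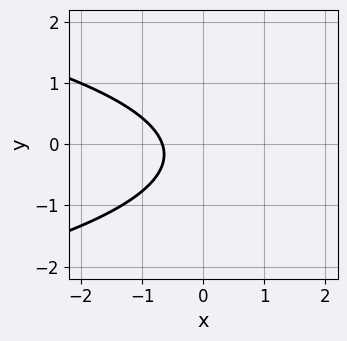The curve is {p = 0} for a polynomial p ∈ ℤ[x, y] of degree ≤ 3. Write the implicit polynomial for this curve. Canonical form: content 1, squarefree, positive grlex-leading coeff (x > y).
3*y^2 + 3*x + y + 2

(a) deg p = 2.
(b) Observable constraints: the curve avoids every integer y-axis point in the box.
(c) These observations pin down the coefficients.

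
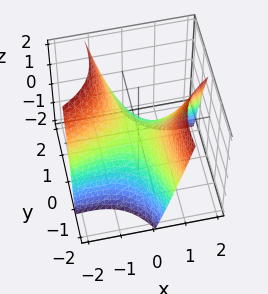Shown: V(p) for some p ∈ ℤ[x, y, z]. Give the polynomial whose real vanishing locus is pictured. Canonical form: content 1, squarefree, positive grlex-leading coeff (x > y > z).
(a) deg p = 2. The shape is more complex than any degree-1 surface.
(b) Checking where it meets the axes: it crosses the y-axis at the gridline y = 0; it crosses the x-axis at the gridline x = 0; it meets the z-axis at z = 0 (among the integer gridlines).
(c) Assembling these constraints gives the stated polynomial.

x^2 - 3*x*y - y^2 - 2*z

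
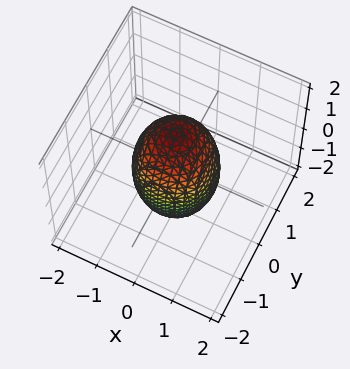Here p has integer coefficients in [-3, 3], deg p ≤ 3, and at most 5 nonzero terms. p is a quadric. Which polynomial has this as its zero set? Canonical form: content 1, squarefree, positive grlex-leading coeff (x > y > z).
The degree is 2 — bounded and convex; a quadric.
By symmetry, the surface is invariant under rotation about z: p = q(x² + y², z); mirror symmetry z ↦ −z ⇒ only even powers of z.
Observable constraints: a circular section at z = 0 has radius exactly 1; the x-axis gridline crossings are at x ∈ {-1, 1}; the y-axis gridline crossings are at y ∈ {-1, 1}.
Matching integer coefficients to the picture gives p.

3*x^2 + 3*y^2 + z^2 - 3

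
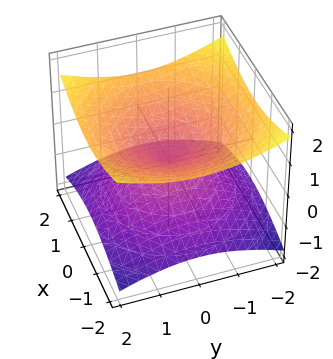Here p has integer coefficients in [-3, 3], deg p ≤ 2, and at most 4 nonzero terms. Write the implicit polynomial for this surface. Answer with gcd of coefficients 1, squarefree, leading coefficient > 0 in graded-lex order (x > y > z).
First, deg p = 2. Two nappes meeting at a single point; a quadric.
Next, symmetries: mirror symmetry z ↦ −z ⇒ only even powers of z; the surface is invariant under rotation about z: p = q(x² + y², z).
Then, from the axis intercepts and sections: it crosses the z-axis at the gridline z = 0; a circular section at z = -1 has radius between 1 and 2.
Finally, putting this together gives p.

x^2 + y^2 - 3*z^2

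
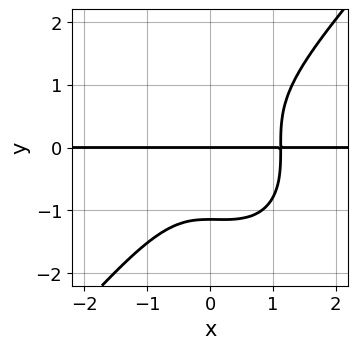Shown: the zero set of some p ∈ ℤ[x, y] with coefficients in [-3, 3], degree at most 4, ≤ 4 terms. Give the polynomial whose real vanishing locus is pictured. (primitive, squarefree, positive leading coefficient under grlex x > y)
3*x^3*y - 2*y^4 - x^2*y - 3*y

The degree is 4 — no degree-3 curve has this shape.
Against the integer gridlines: it crosses the y-axis at the gridline y = 0; every point of the x-axis in the box is on the curve.
Assembling these constraints gives the stated polynomial.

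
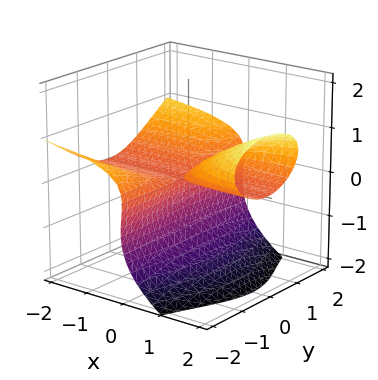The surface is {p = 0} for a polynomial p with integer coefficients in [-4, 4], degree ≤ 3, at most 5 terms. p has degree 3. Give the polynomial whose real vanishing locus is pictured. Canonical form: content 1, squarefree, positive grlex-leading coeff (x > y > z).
1. The picture has 2 separate pieces. They look like related sheets of one shape, so recover p as a whole.
2. Degree: a generic line meets the surface in up to 3 points, so deg p = 3.
3. Checking where it meets the axes: every point of the x-axis in the box is on the surface; it meets the z-axis at z = -1 (among the integer gridlines); every point of the y-axis in the box is on the surface.
4. These observations pin down the coefficients.

x*y^2 + 2*z^3 - 3*x*z + 2*z^2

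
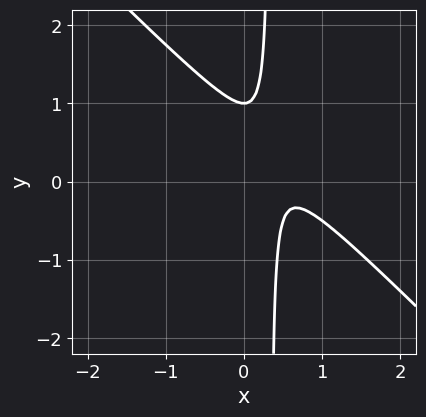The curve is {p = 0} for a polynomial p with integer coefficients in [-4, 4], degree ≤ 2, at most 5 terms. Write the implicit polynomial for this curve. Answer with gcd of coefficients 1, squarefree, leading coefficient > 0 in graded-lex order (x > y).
First, deg p = 2. No degree-1 curve has this shape.
Then, against the integer gridlines: it crosses the y-axis at the gridline y = 1; the curve avoids every integer x-axis point in the box.
Finally, matching integer coefficients to the picture gives p.

3*x^2 + 3*x*y - 3*x - y + 1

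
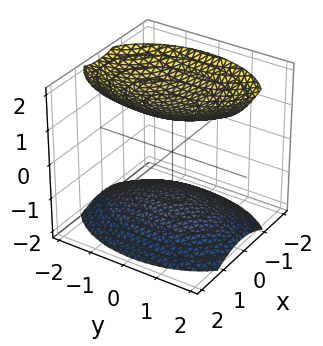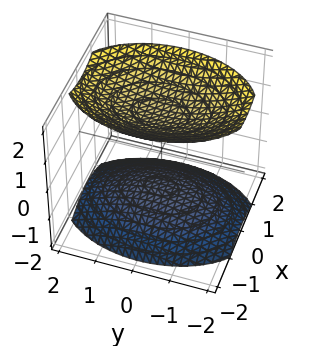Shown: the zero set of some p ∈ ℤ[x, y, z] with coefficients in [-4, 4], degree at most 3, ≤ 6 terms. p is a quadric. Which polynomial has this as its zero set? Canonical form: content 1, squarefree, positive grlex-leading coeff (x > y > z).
1. There are 2 components. Treating them together as one polynomial.
2. deg p = 2. Two sheets facing apart; a quadric.
3. Symmetries: mirror symmetry y ↦ −y ⇒ only even powers of y; mirror symmetry z ↦ −z ⇒ only even powers of z; it's symmetric under x → −x, forcing even powers of x.
4. Against the integer gridlines: the surface avoids every integer x-axis point in the box; no y-intercept at any integer in the box.
5. Assembling these constraints gives the stated polynomial.

2*x^2 + y^2 - 2*z^2 + 3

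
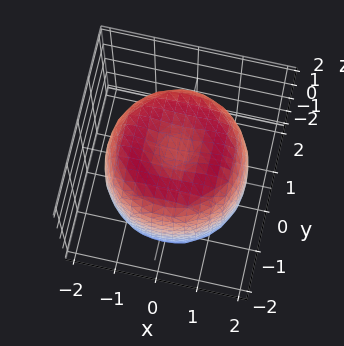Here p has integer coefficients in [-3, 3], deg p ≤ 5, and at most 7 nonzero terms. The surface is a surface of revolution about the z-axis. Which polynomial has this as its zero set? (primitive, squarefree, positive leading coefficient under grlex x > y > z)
First, degree: the shape is more complex than any degree-3 surface, so deg p = 4.
Next, by symmetry, the z-axis is an axis of rotation, so x and y enter only as x² + y².
Next, checking where it meets the axes: a circular section at z = 0 has radius between 1 and 2.
Finally, assembling these constraints gives the stated polynomial.

x^4 + 2*x^2*y^2 + y^4 - 2*x^2 - 2*y^2 + z^2 - 2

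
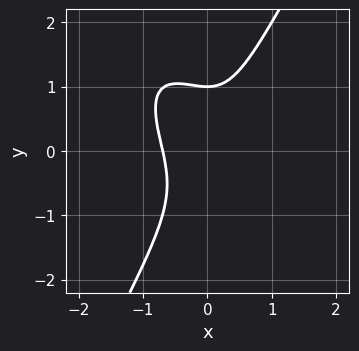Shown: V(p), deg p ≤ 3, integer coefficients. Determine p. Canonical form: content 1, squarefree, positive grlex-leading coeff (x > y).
3*x^3 + 2*x^2*y - y^3 + 1

1. The degree is 3 — a generic line meets the curve in up to 3 points.
2. From the visible intercepts: it crosses the y-axis at the gridline y = 1.
3. Together with the visible shape, these determine p as stated.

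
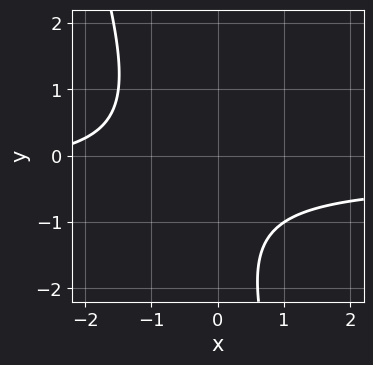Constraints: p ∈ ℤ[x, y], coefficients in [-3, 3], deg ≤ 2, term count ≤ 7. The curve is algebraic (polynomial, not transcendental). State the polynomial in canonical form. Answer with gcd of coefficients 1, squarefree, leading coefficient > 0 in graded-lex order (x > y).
3*x*y + y^2 + x + 2*y + 3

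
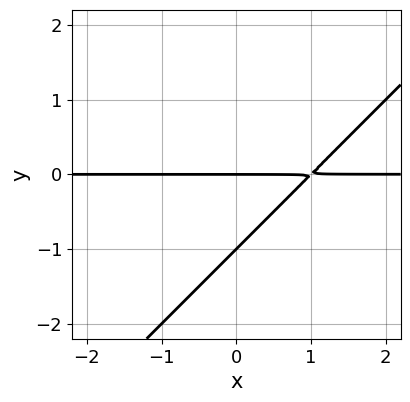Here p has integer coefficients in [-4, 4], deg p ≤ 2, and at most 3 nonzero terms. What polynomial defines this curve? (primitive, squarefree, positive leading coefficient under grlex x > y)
x*y - y^2 - y

(a) Degree: the shape is more complex than any degree-1 curve, so deg p = 2.
(b) Against the integer gridlines: among the integer gridlines, it crosses the y-axis at y ∈ {-1, 0}; the visible x-axis segment lies entirely on the curve.
(c) The integer polynomial consistent with all of this is the stated p.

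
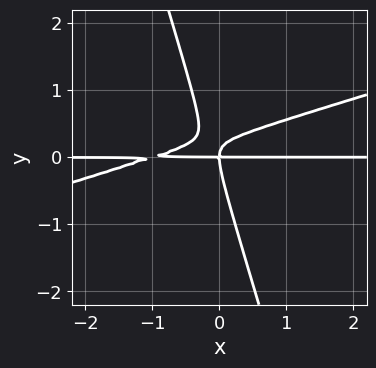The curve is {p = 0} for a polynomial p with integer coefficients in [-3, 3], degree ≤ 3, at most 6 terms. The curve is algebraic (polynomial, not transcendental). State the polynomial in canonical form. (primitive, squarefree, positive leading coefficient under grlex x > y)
x^2*y - 3*x*y^2 - y^3 + x*y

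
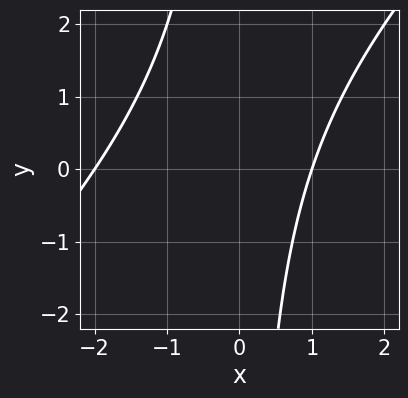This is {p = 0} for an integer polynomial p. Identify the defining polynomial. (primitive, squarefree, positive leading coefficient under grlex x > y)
x^2 - x*y + x - 2

1. deg p = 2.
2. Reading off the gridlines: no y-intercept at any integer in the box; the x-axis gridline crossings are at x ∈ {-2, 1}.
3. The integer polynomial consistent with all of this is the stated p.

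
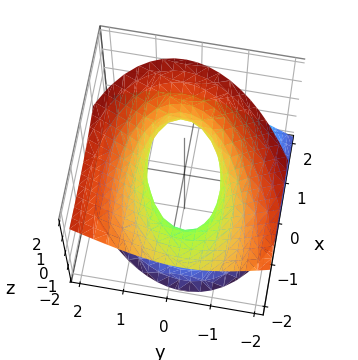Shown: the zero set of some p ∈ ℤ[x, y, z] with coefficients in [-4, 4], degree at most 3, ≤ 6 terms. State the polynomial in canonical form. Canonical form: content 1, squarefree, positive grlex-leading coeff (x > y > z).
1. The degree is 2 — the shape is more complex than any degree-1 surface.
2. From the visible intercepts: the surface avoids every integer z-axis point in the box.
3. Together with the visible shape, these determine p as stated.

x^2 - x*y + 3*x*z + 3*y^2 - 3*z^2 - 2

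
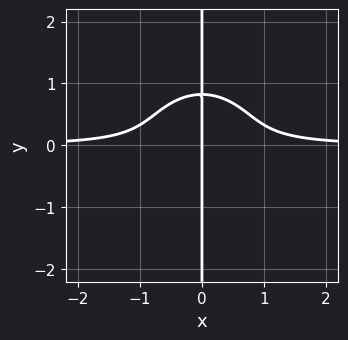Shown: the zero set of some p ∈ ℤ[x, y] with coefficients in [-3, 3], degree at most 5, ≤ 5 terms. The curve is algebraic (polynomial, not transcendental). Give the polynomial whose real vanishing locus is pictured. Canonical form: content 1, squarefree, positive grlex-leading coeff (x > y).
3*x^3*y + 3*x*y^3 - x*y^2 - x

First, the degree is 4 — a generic line meets the curve in up to 4 points.
Next, reading off the gridlines: every point of the y-axis in the box is on the curve; it crosses the x-axis at the gridline x = 0.
Finally, solving for integer coefficients yields p as stated.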